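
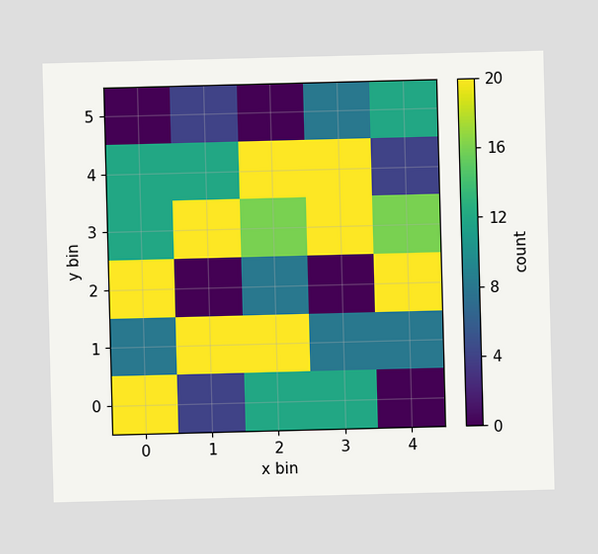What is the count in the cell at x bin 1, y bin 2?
0

Matching the cell (1, 2) against the colorbar gives 0.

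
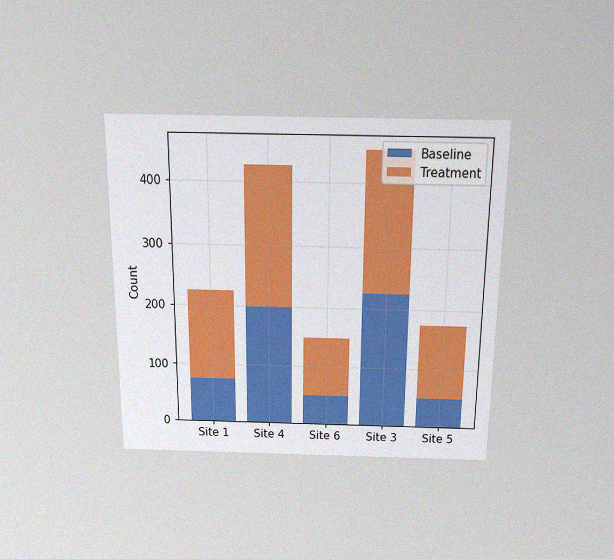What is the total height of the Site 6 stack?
The chart is viewed slightly from above, with some photo noise. The Site 6 stack's top reaches 150 on the y-axis.

150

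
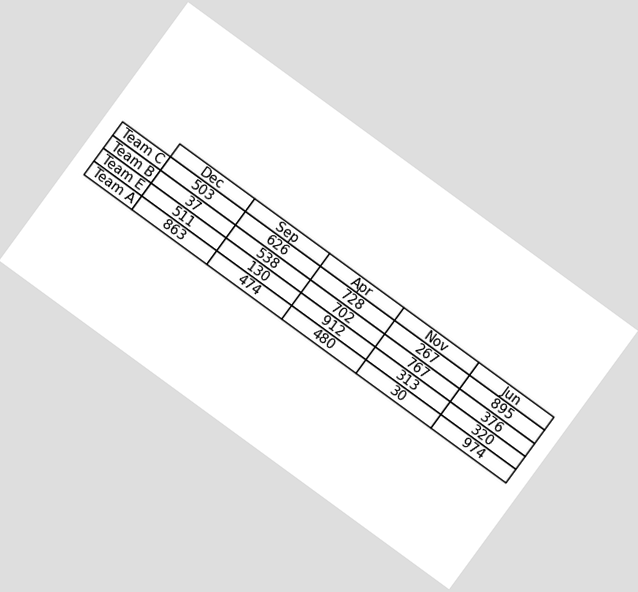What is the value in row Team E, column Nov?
313

The chart is tilted about 36° clockwise. The (Team E, Nov) cell reads 313.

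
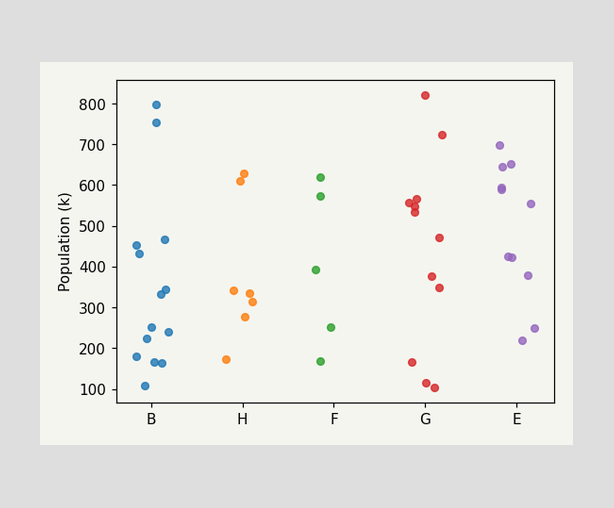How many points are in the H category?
Counting the markers in the H column gives 7.

7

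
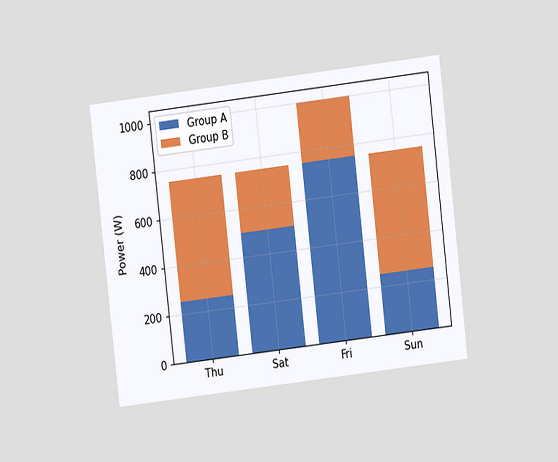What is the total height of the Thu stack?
750W

The chart is tilted about 7° counter-clockwise and viewed at a slight angle. The Thu stack's top reaches 750W on the y-axis.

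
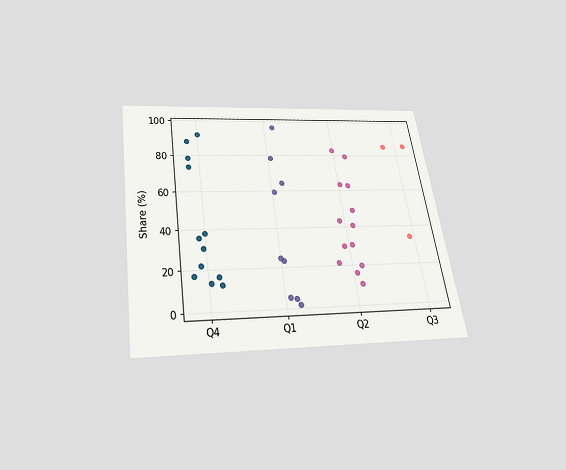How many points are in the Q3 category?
3

The chart is tilted about 9° counter-clockwise and viewed slightly from below. Counting the markers in the Q3 column gives 3.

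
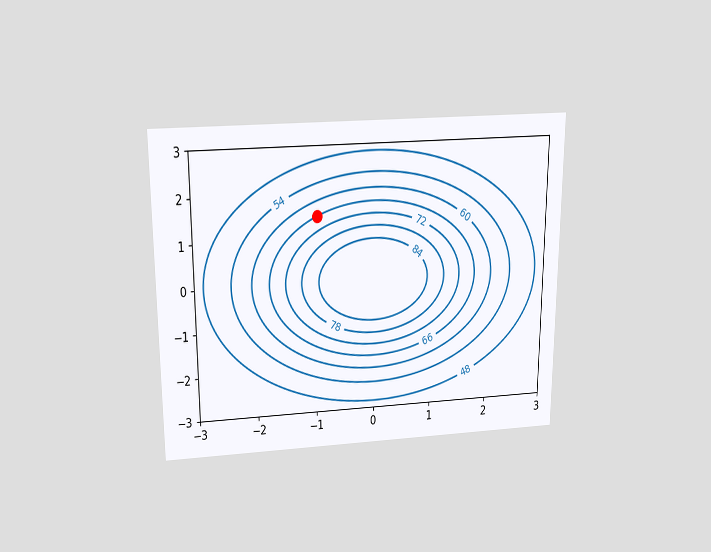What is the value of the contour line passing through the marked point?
The chart is viewed slightly from above. The marked point sits on the contour labelled 66.

66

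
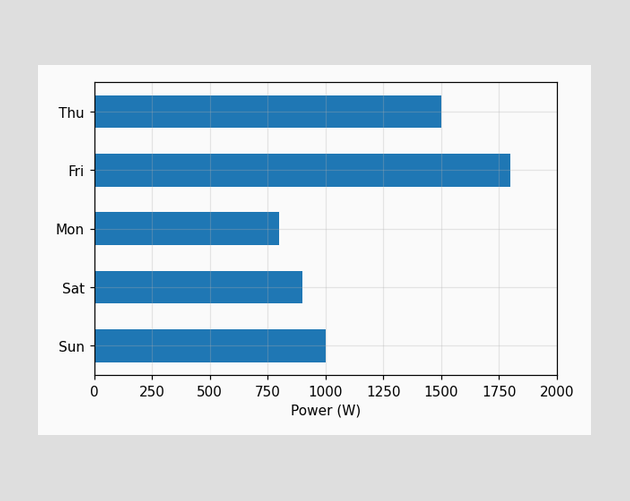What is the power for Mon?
800W

Reading along the chart's x-axis, the Mon bar reaches 800W.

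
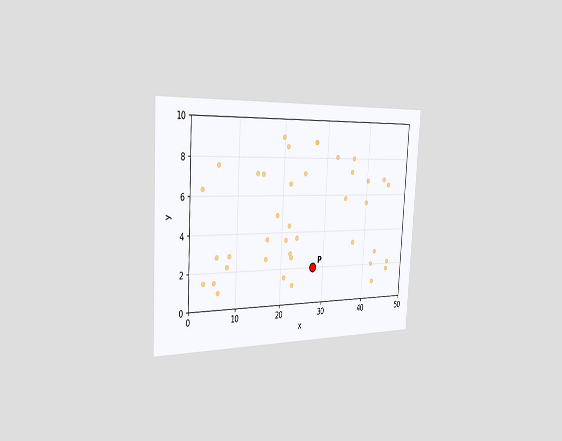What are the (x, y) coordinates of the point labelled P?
(27.5, 2)

The chart is tilted about 3° clockwise and viewed slightly from the left. Following the gridlines from P to each axis, P sits at (27.5, 2).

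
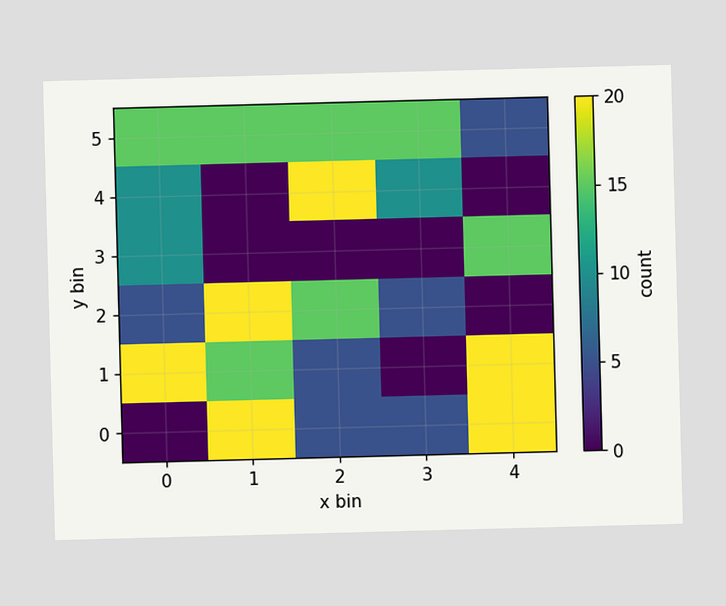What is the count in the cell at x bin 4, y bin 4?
0

Matching the cell (4, 4) against the colorbar gives 0.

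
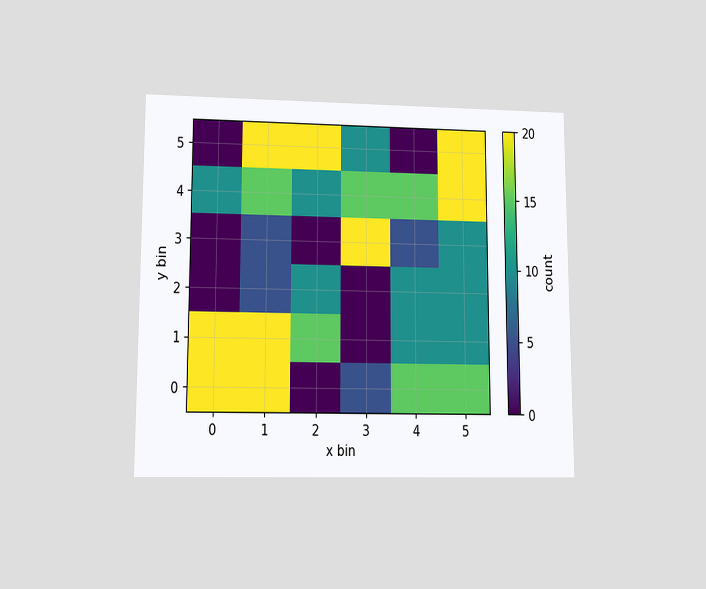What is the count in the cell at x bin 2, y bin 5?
20

The chart is viewed at a slight angle. Matching the cell (2, 5) against the colorbar gives 20.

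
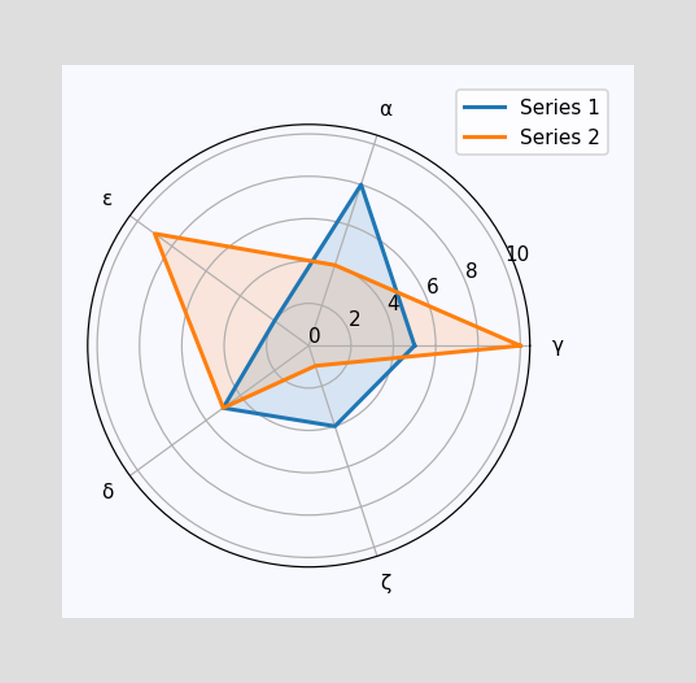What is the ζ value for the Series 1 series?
On the ζ axis, Series 1 reaches 4.

4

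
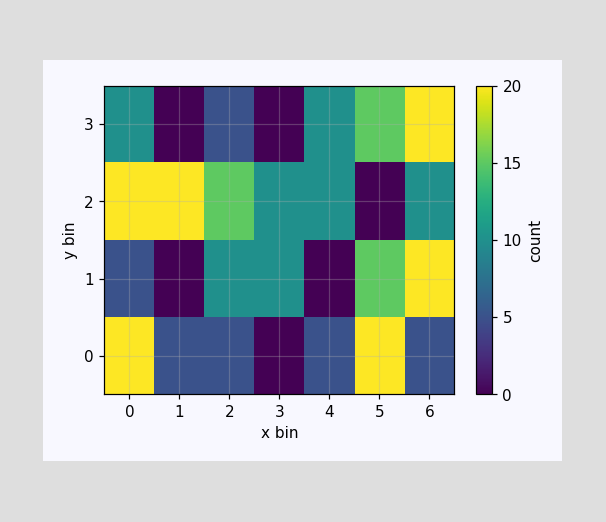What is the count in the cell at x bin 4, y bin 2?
10

Matching the cell (4, 2) against the colorbar gives 10.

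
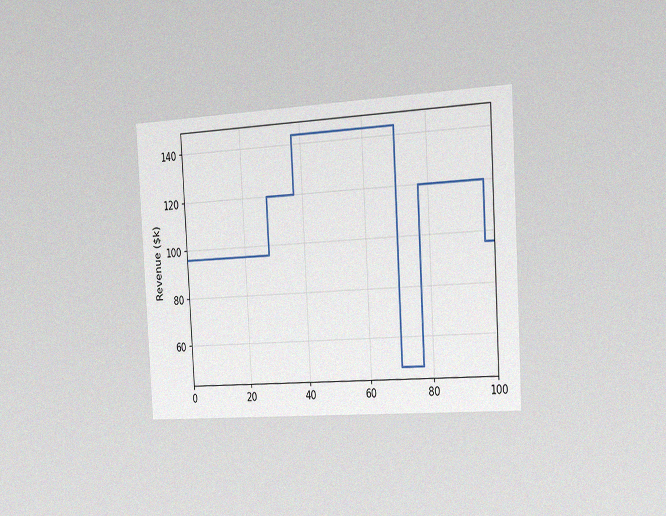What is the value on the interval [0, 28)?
$96k

The chart is tilted about 3° counter-clockwise and viewed slightly from the right, with some photo noise. On [0, 28) the step sits at $96k.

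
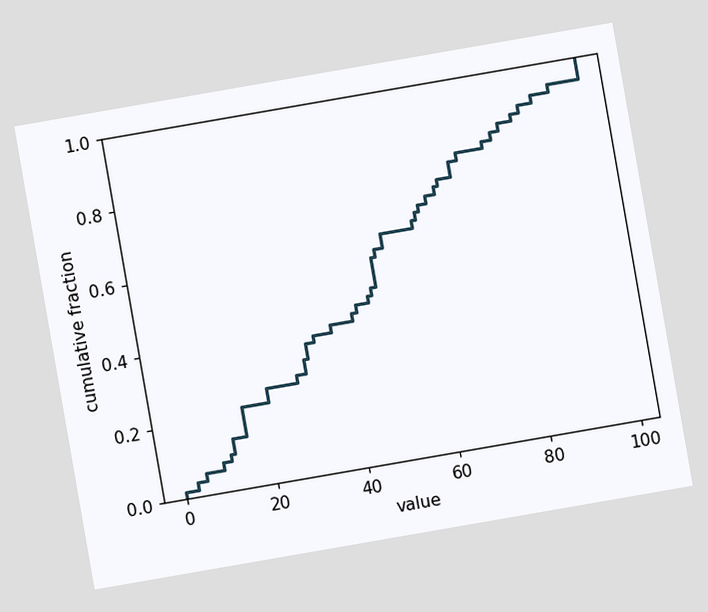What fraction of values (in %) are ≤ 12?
14%

The chart is tilted about 10° counter-clockwise. At x=12 the ECDF step is at 14%.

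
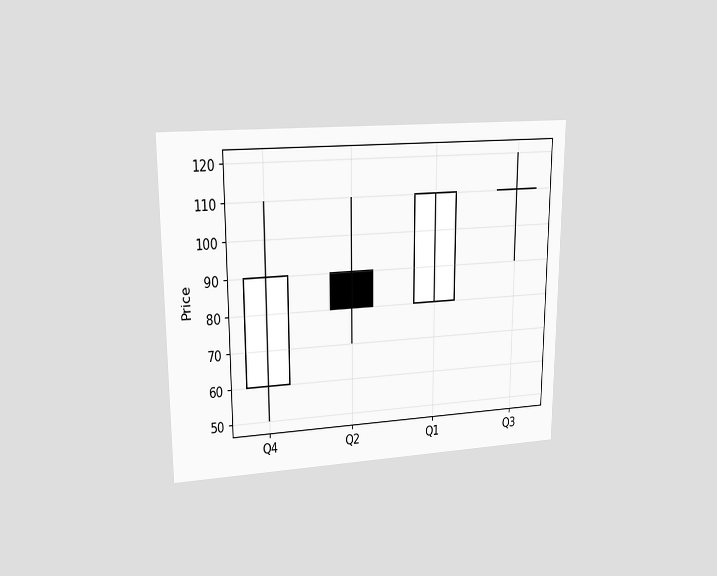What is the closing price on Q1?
The chart is viewed at a slight angle. The Q1 candle closes at 110.

110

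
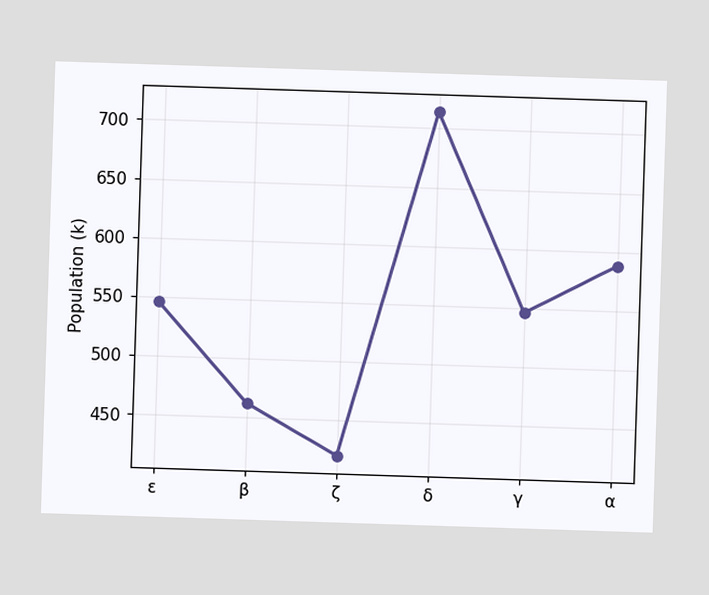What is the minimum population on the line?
420k

The lowest point is at ζ, and reading across to the y-axis gives 420k.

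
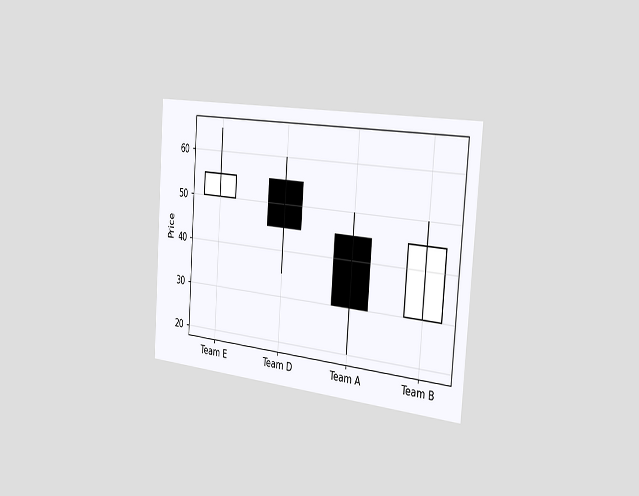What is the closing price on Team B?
45

The chart is tilted about 4° clockwise and viewed slightly from the right. The Team B candle closes at 45.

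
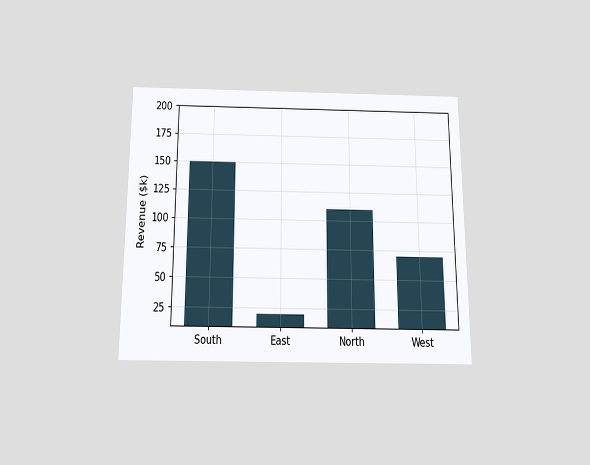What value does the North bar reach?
$110k

The chart is viewed slightly from below. Reading along the chart's y-axis, the North bar reaches $110k.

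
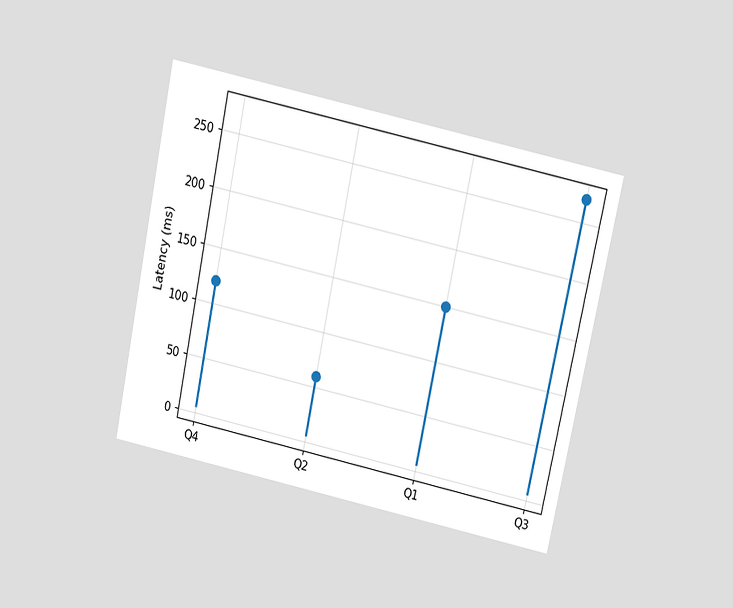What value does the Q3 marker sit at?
The chart is tilted about 12° clockwise and viewed slightly from above. The Q3 marker sits at 270ms.

270ms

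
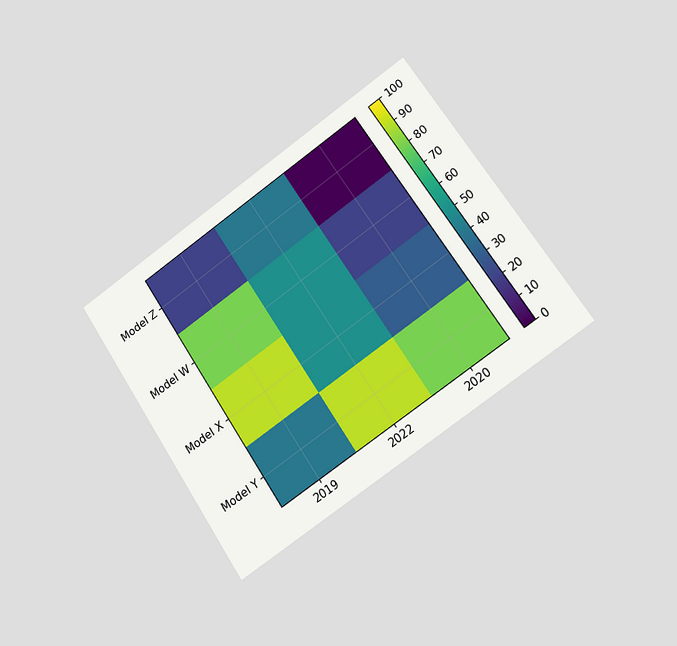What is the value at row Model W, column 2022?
50

The chart is tilted about 34° counter-clockwise and viewed slightly from the right. Matching cell (Model W, 2022) against the colorbar gives 50.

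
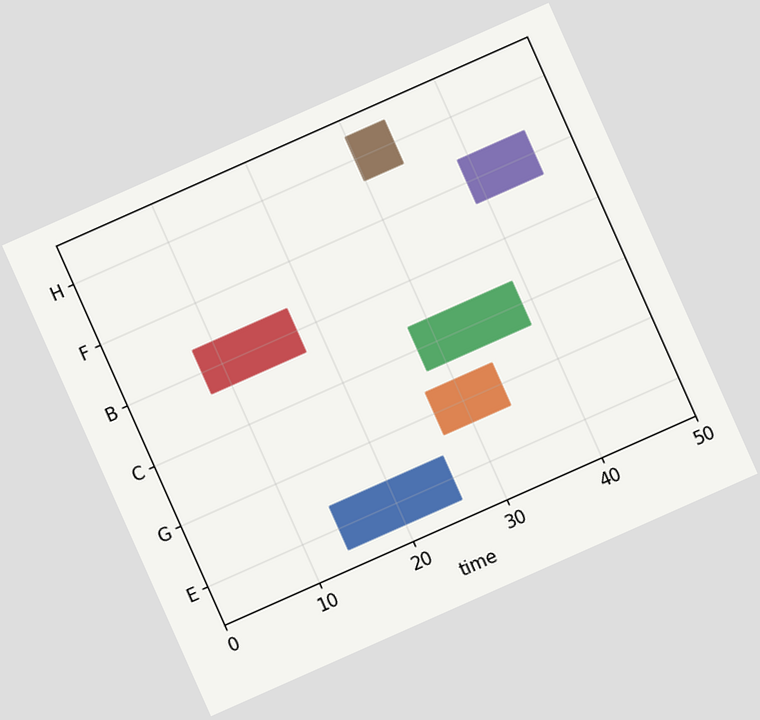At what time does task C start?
28

The chart is tilted about 24° counter-clockwise. The C bar begins at t=28.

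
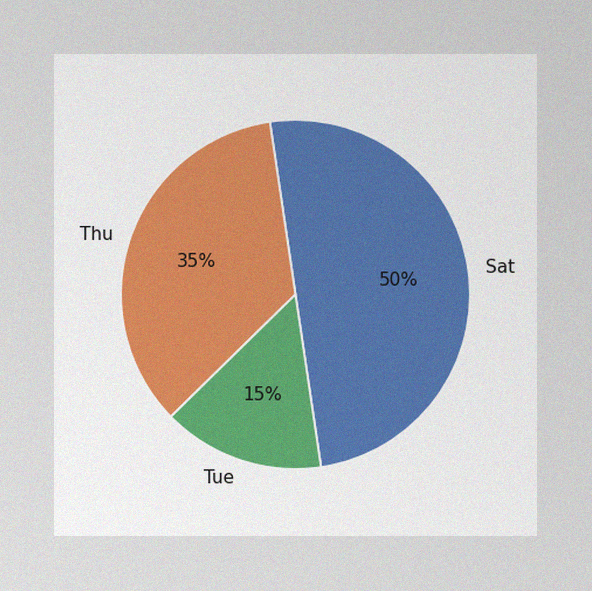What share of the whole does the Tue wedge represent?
The image has some photo noise and uneven lighting. The Tue slice takes up 15% of the pie.

15%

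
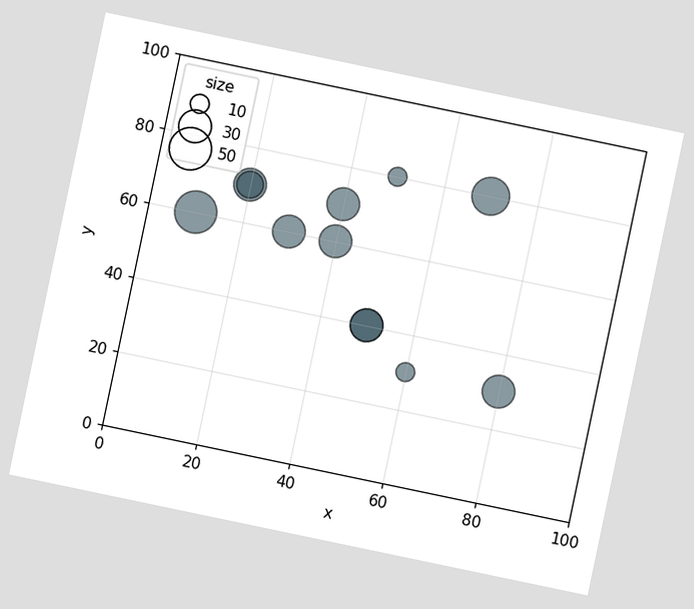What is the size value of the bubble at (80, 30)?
30

The chart is tilted about 12° clockwise. Matching the bubble at (80, 30) against the size legend gives 30.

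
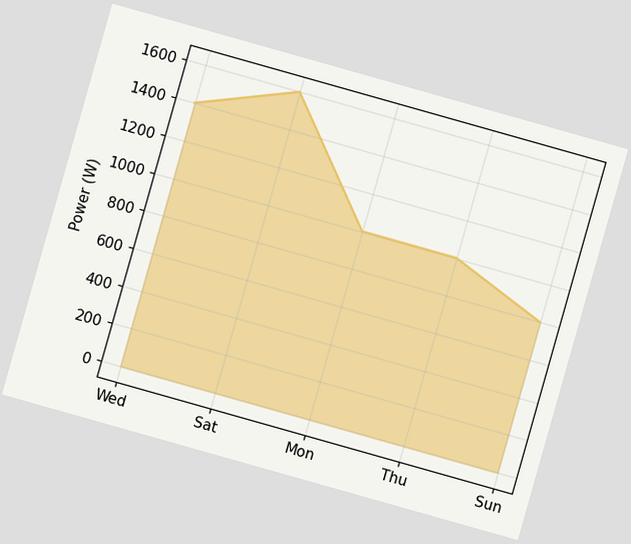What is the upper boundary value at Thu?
The chart is tilted about 16° clockwise. At Thu the upper boundary is at 1000W.

1000W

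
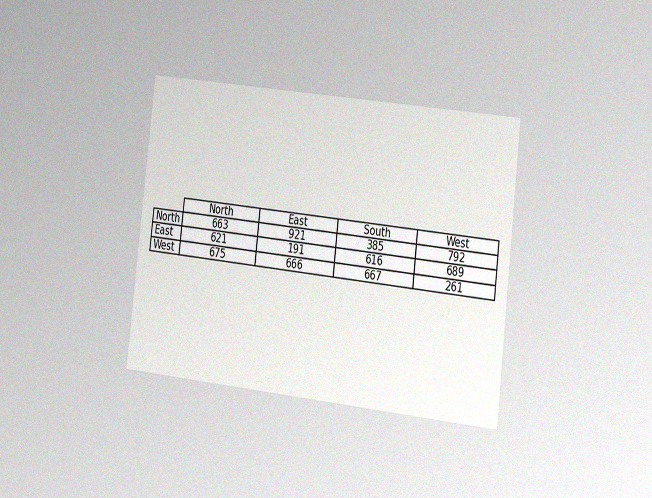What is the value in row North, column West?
792

The chart is tilted about 7° clockwise and viewed slightly from the right, with some photo noise. The (North, West) cell reads 792.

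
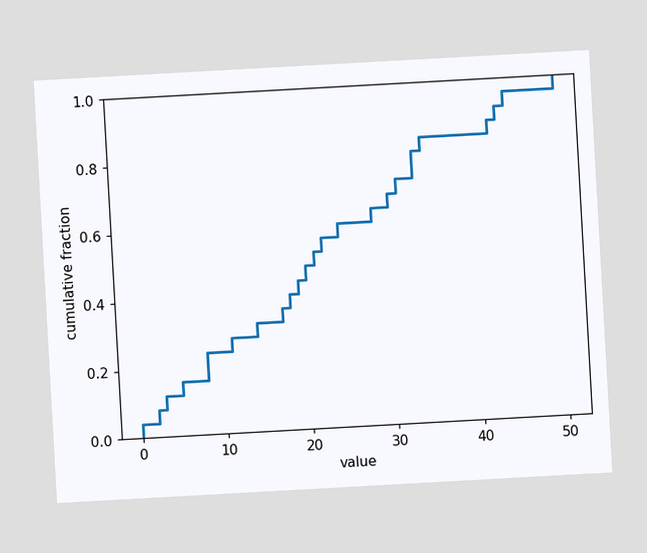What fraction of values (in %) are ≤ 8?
24%

The chart is tilted about 3° counter-clockwise. At x=8 the ECDF step is at 24%.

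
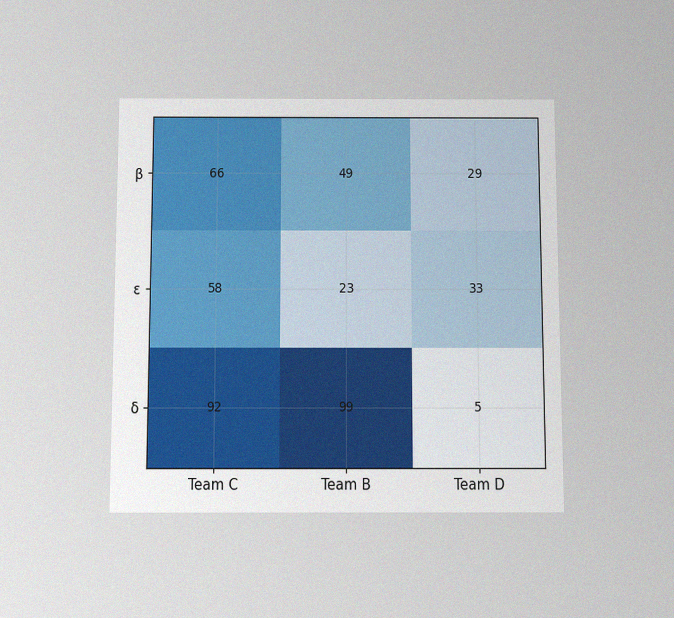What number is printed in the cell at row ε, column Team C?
58

The chart is viewed slightly from below, with some photo noise. The (ε, Team C) cell reads 58.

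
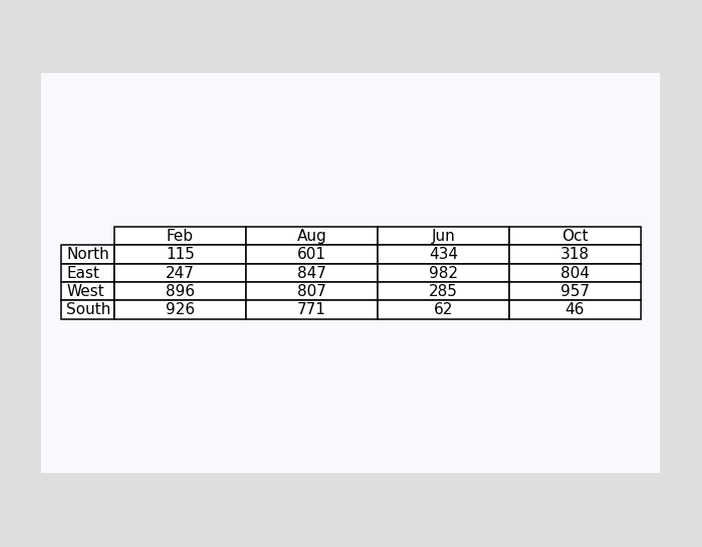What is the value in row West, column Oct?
The (West, Oct) cell reads 957.

957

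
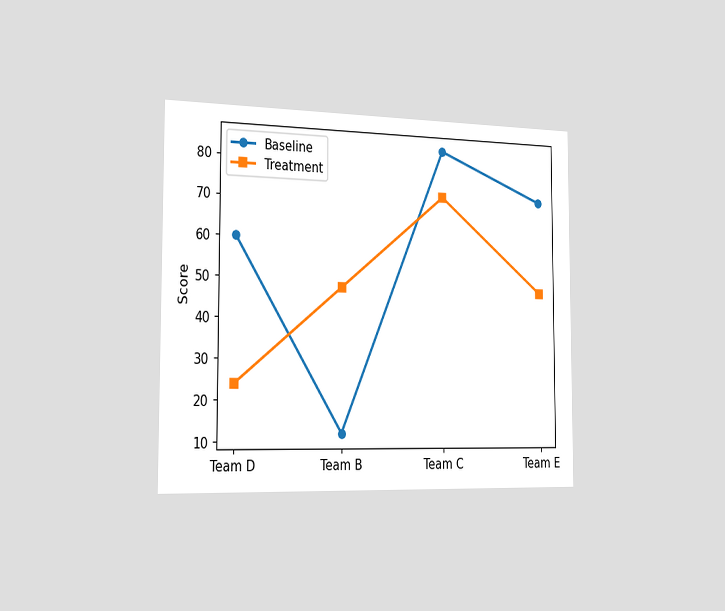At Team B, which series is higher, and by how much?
The chart is viewed slightly from the left. At Team B, Treatment sits above the other line by 36.

Treatment, by 36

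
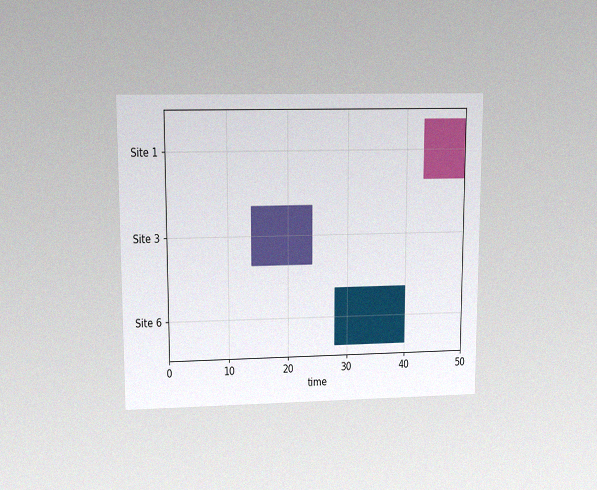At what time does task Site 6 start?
28

The chart is viewed at a slight angle, with some photo noise. The Site 6 bar begins at t=28.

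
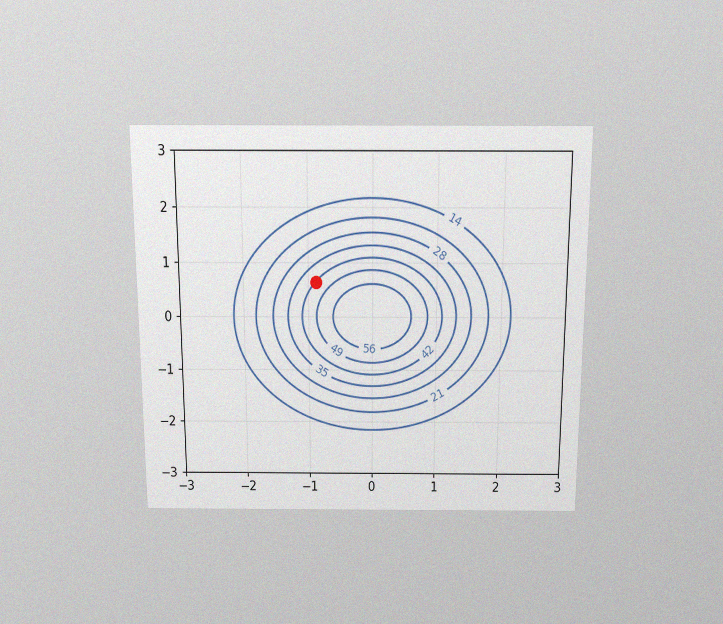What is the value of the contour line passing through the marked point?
The chart is viewed slightly from above, with some photo noise. The marked point sits on the contour labelled 42.

42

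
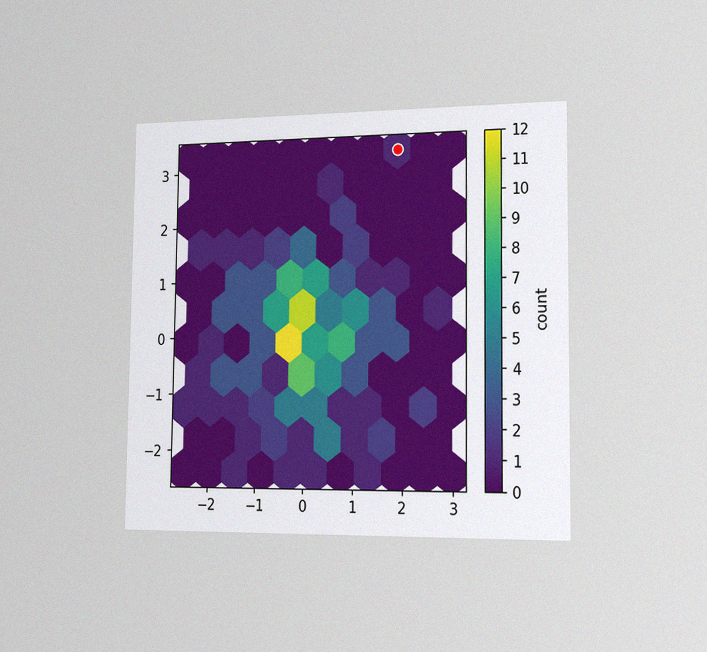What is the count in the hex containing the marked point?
The chart is viewed slightly from the right, with some photo noise. The marked hex reads 1 on the colorbar.

1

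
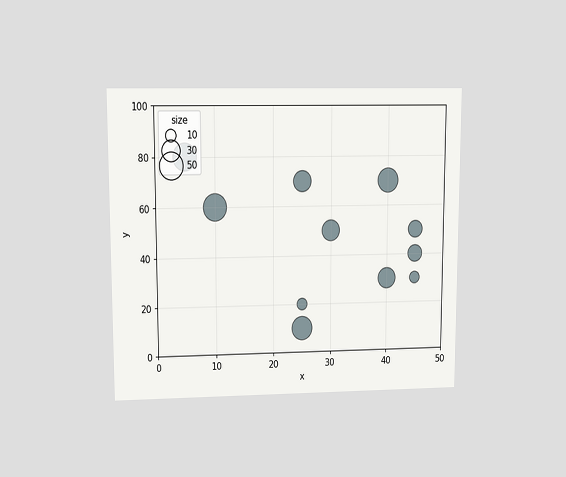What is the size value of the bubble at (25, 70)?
The chart is viewed at a slight angle. Matching the bubble at (25, 70) against the size legend gives 30.

30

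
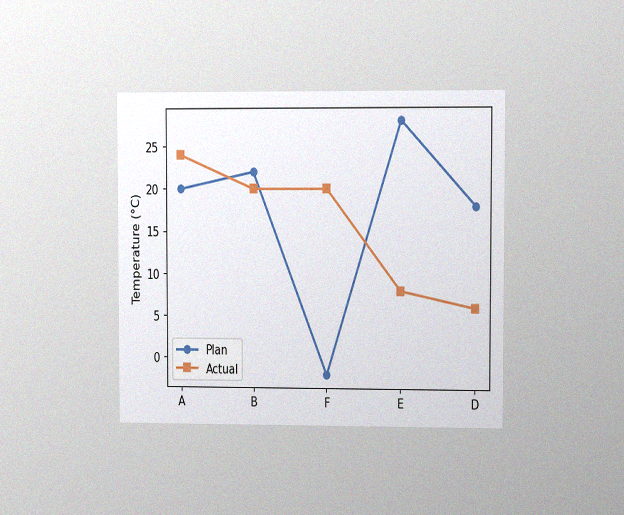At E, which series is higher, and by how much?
Plan, by 20°C

The chart is viewed at a slight angle, with some photo noise. At E, Plan sits above the other line by 20°C.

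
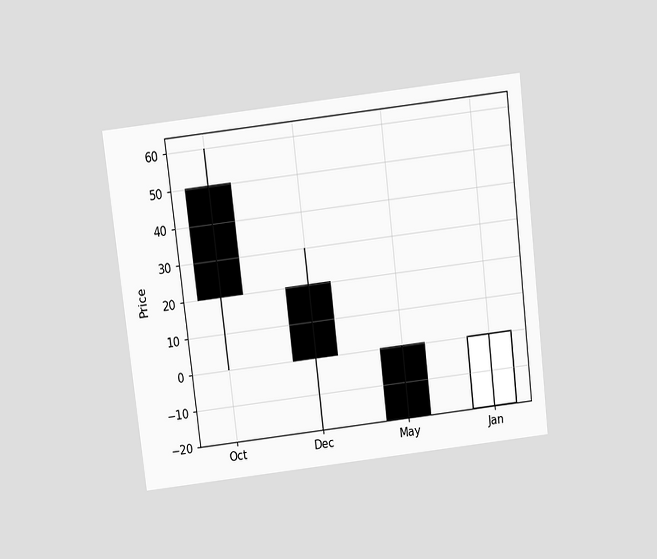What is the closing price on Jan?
0

The chart is tilted about 7° counter-clockwise and viewed slightly from above. The Jan candle closes at 0.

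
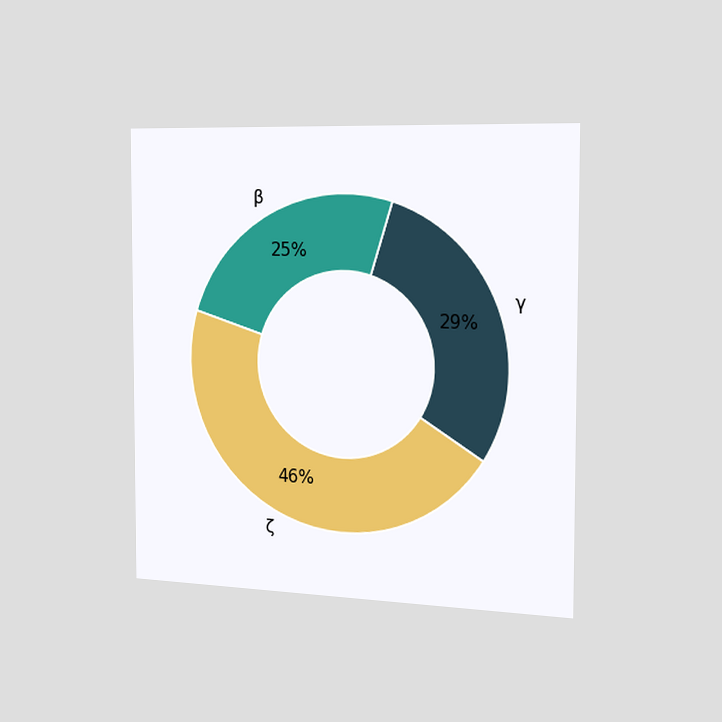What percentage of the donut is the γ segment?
The chart is viewed slightly from the right. The γ segment takes up 29% of the ring.

29%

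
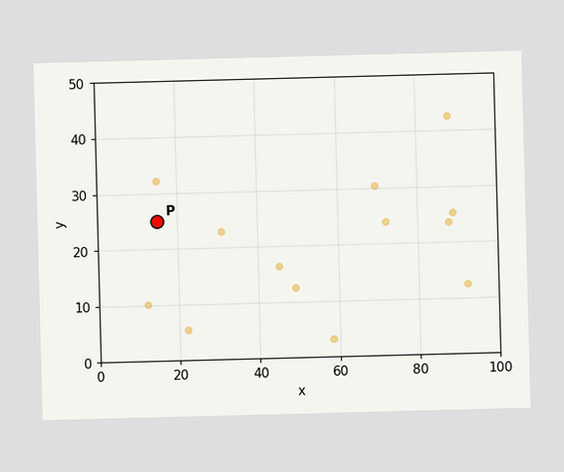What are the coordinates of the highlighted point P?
Following the gridlines from P to each axis, P sits at (15, 25).

(15, 25)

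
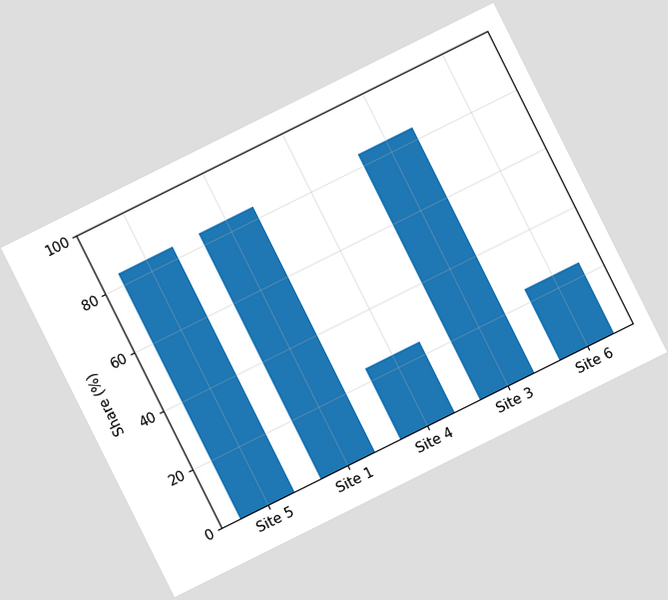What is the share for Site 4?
The chart is tilted about 26° counter-clockwise. Reading along the chart's y-axis, the Site 4 bar reaches 24%.

24%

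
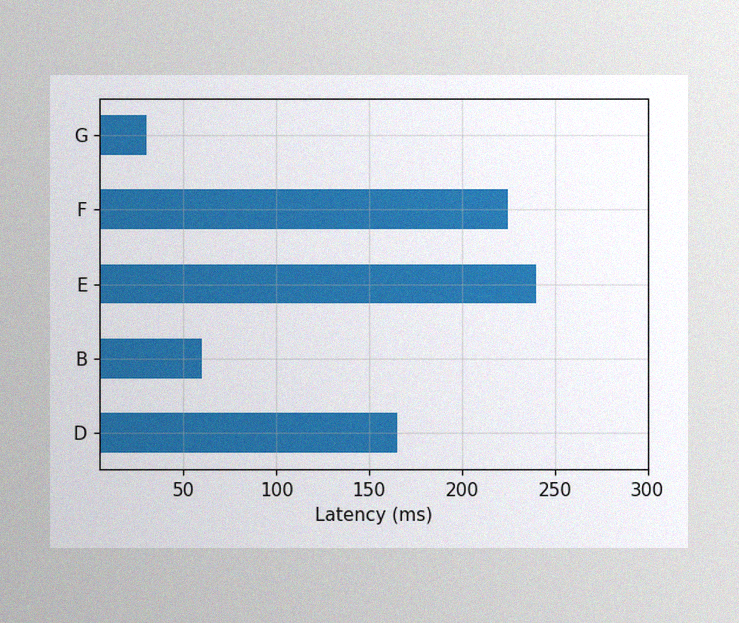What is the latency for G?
The image has some photo noise and uneven lighting. Reading along the chart's x-axis, the G bar reaches 30ms.

30ms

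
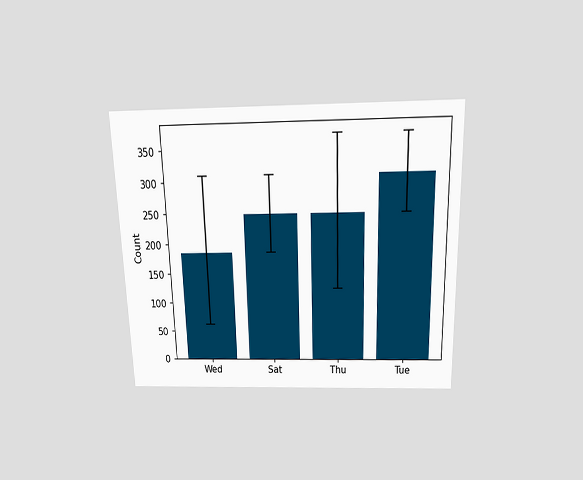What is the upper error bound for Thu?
The chart is viewed slightly from above. The Thu bar's upper whisker reaches 372.

372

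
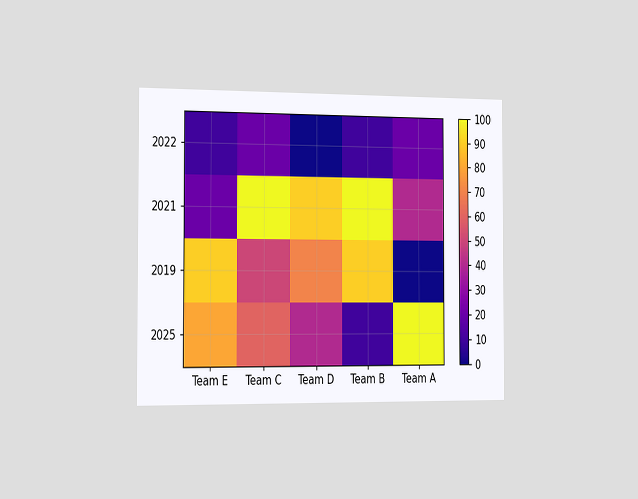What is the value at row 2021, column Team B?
The chart is viewed slightly from the left. Matching cell (2021, Team B) against the colorbar gives 100.

100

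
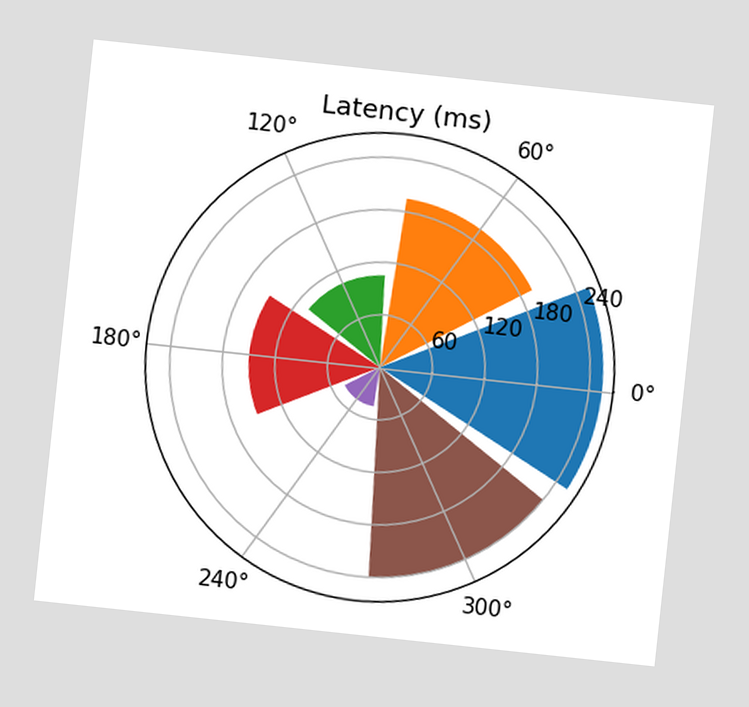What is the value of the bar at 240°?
The chart is tilted about 6° clockwise. The bar at 240° reaches 45ms on the radial axis.

45ms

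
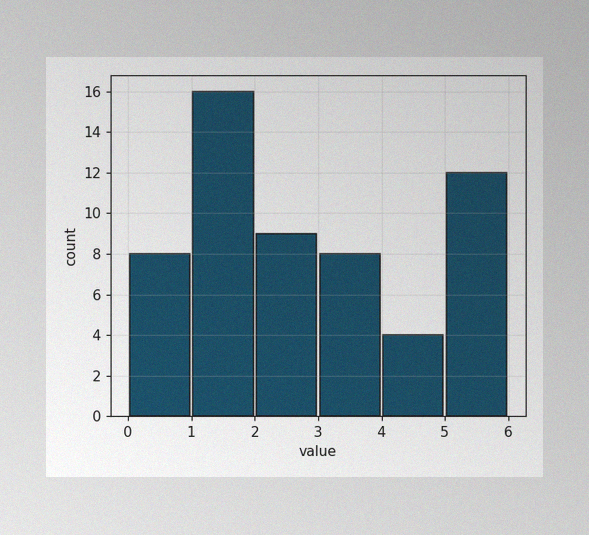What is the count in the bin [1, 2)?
The image has some photo noise and uneven lighting. The [1, 2) bin has height 16.

16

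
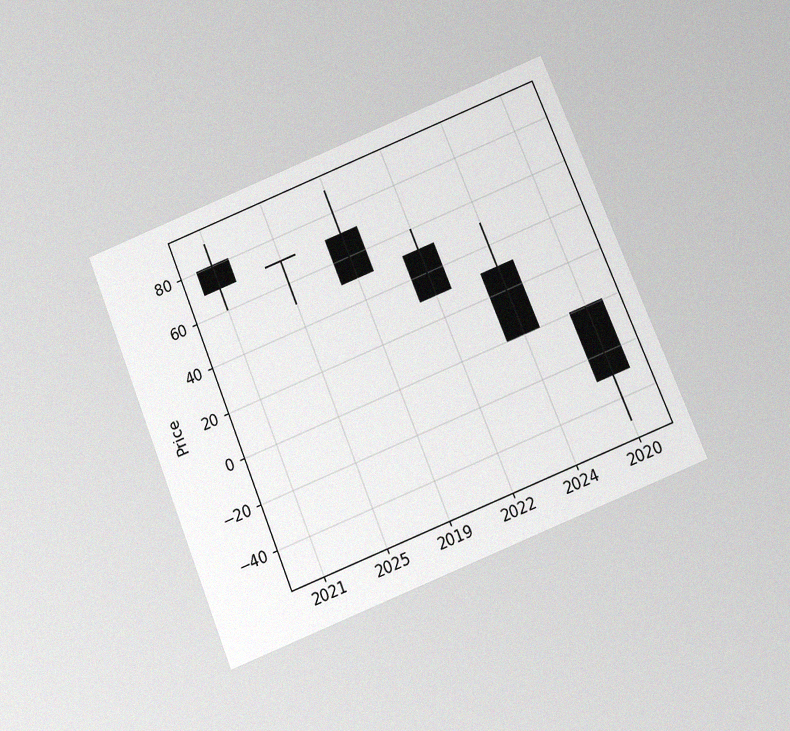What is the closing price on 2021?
70

The chart is tilted about 22° counter-clockwise and viewed slightly from below, with some photo noise. The 2021 candle closes at 70.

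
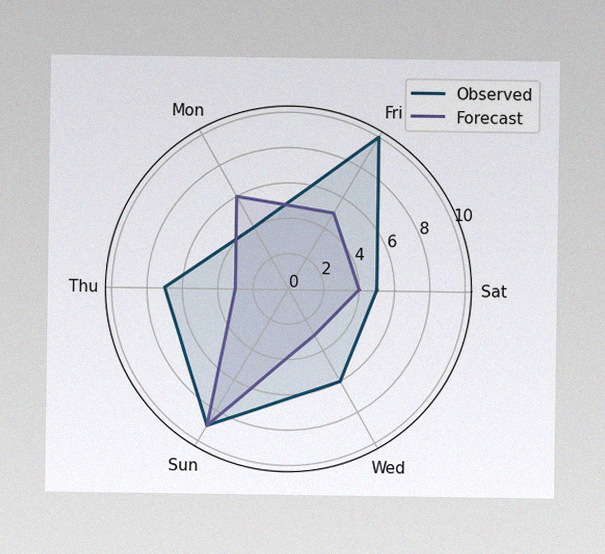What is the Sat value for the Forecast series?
The image has some photo noise and uneven lighting. On the Sat axis, Forecast reaches 4.

4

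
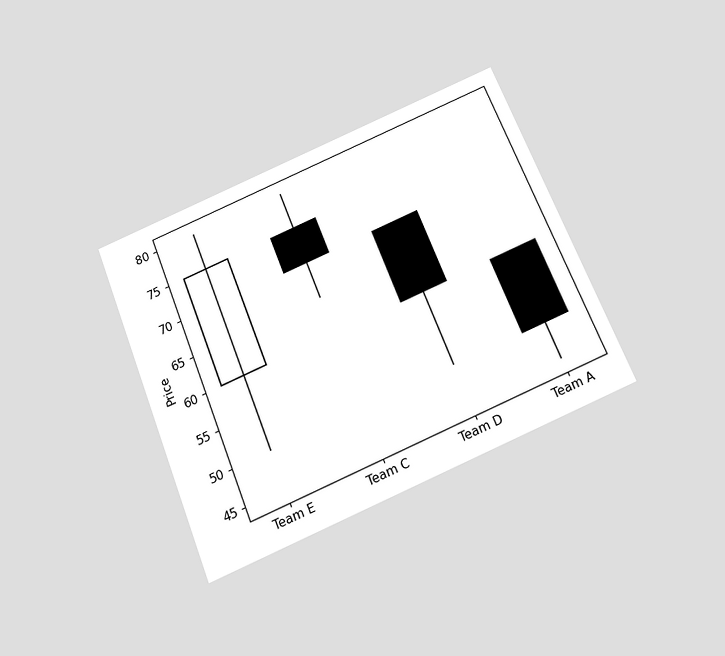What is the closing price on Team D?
The chart is tilted about 22° counter-clockwise and viewed slightly from below. The Team D candle closes at 60.

60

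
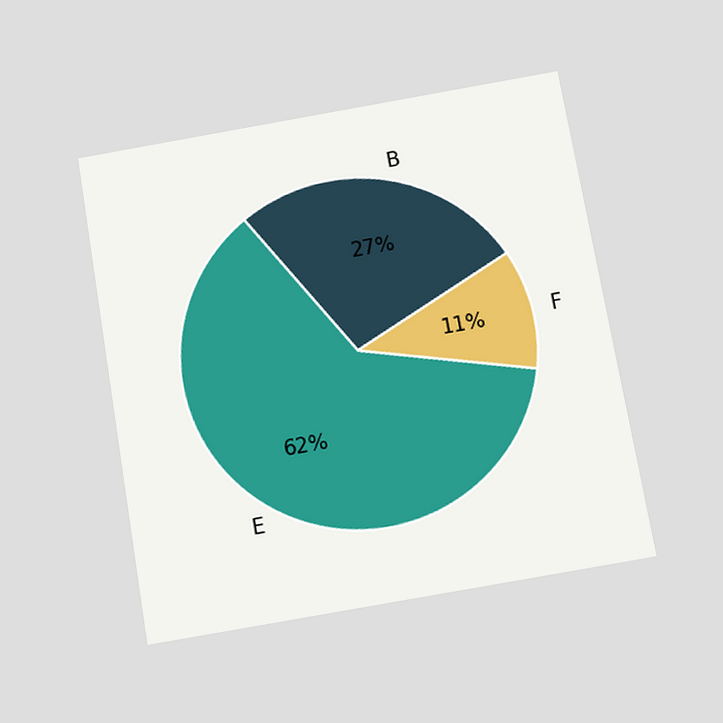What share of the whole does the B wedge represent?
The chart is tilted about 10° counter-clockwise and viewed slightly from below. The B slice takes up 27% of the pie.

27%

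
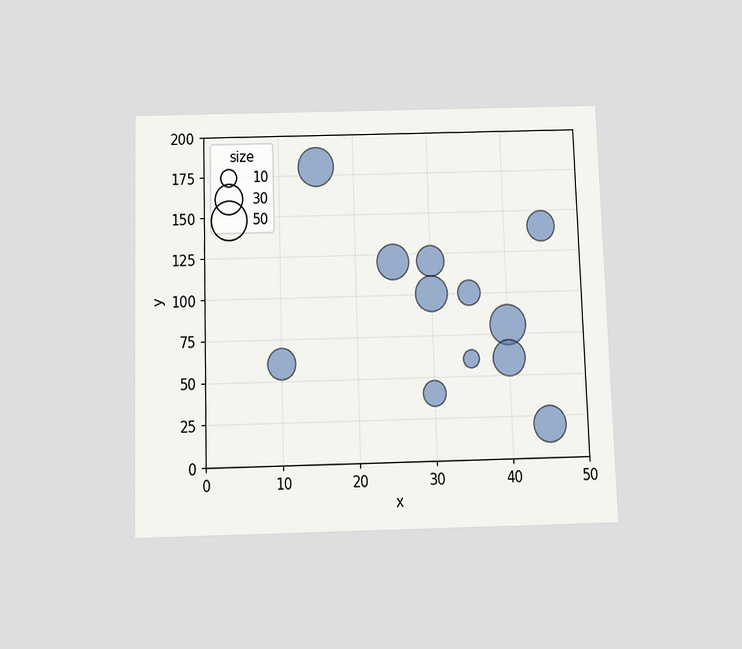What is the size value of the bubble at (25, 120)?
40

The chart is viewed slightly from below. Matching the bubble at (25, 120) against the size legend gives 40.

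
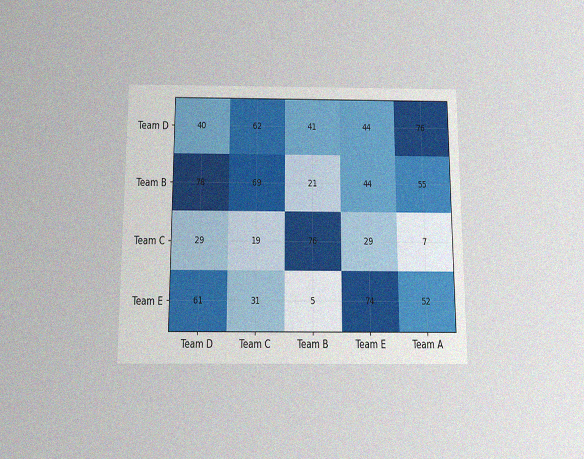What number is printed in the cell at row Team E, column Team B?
The chart is viewed slightly from below, with some photo noise. The (Team E, Team B) cell reads 5.

5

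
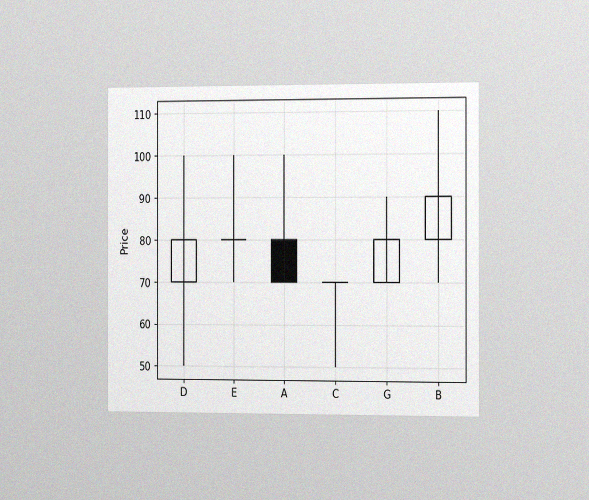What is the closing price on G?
The chart is viewed slightly from the right, with some photo noise. The G candle closes at 80.

80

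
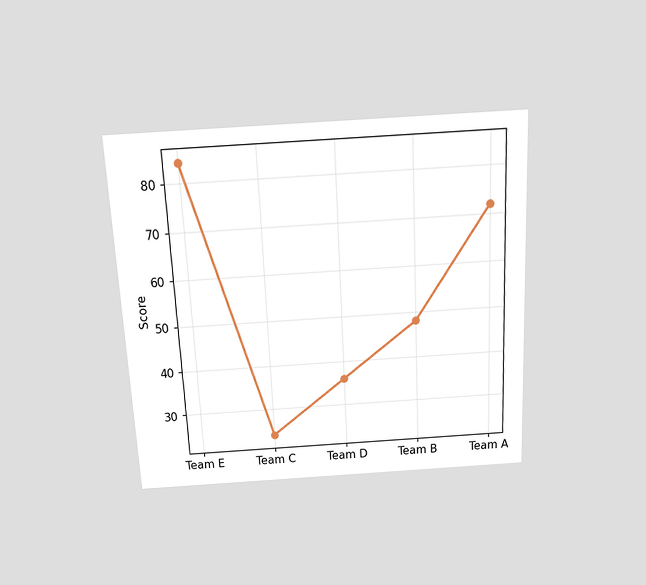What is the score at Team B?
48

The chart is tilted about 3° counter-clockwise and viewed slightly from above. At Team B, the line is at 48.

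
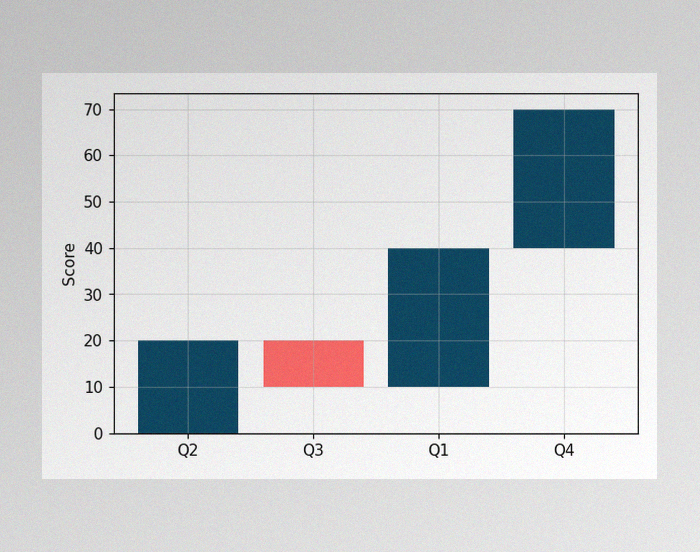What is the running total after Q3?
10

The image has some photo noise and uneven lighting. After Q3 the running total reaches 10.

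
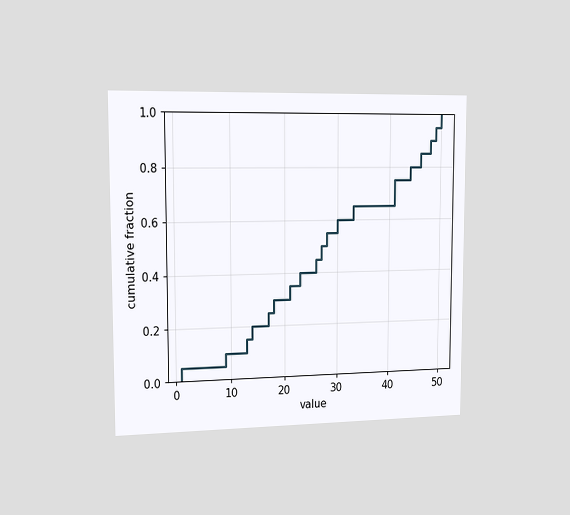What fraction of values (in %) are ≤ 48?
The chart is viewed slightly from the left. At x=48 the ECDF step is at 90%.

90%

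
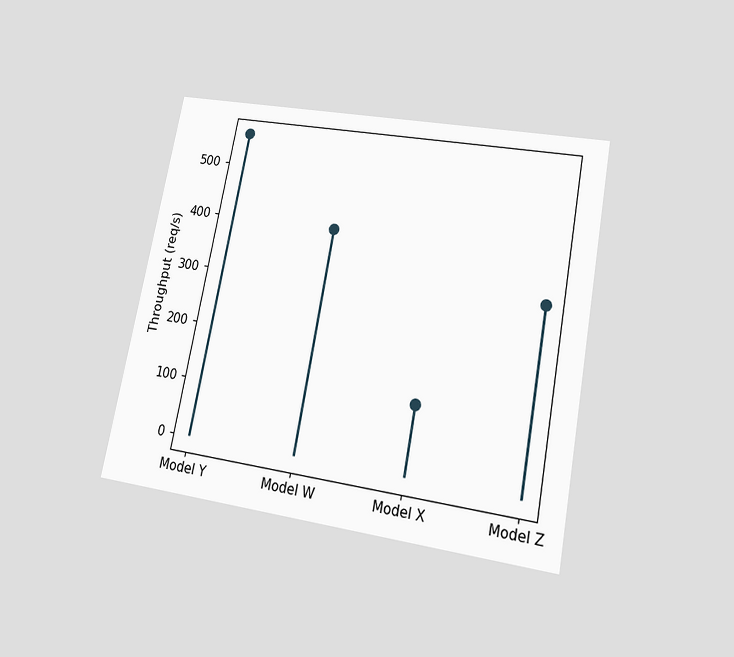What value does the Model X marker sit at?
120req/s

The chart is tilted about 11° clockwise and viewed slightly from below. The Model X marker sits at 120req/s.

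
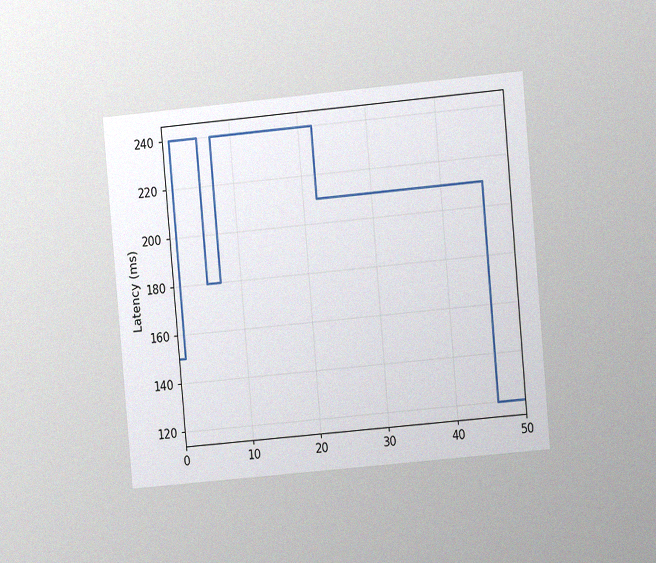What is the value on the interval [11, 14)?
The chart is tilted about 5° counter-clockwise and viewed at a slight angle, with some photo noise. On [11, 14) the step sits at 240ms.

240ms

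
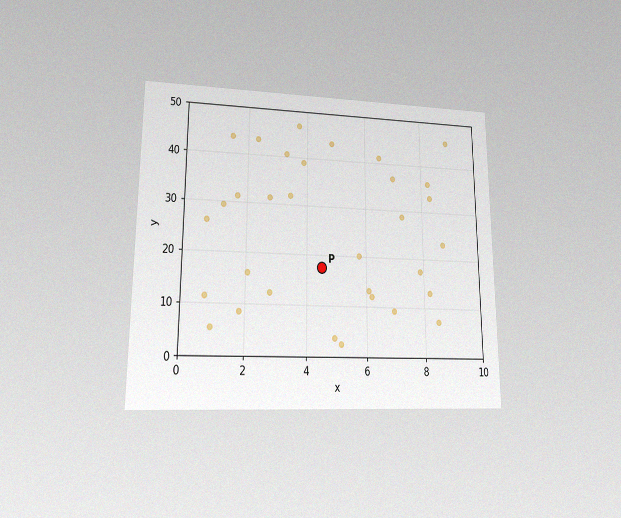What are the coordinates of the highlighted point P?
(4.5, 17.5)

The chart is viewed at a slight angle, with some photo noise. Following the gridlines from P to each axis, P sits at (4.5, 17.5).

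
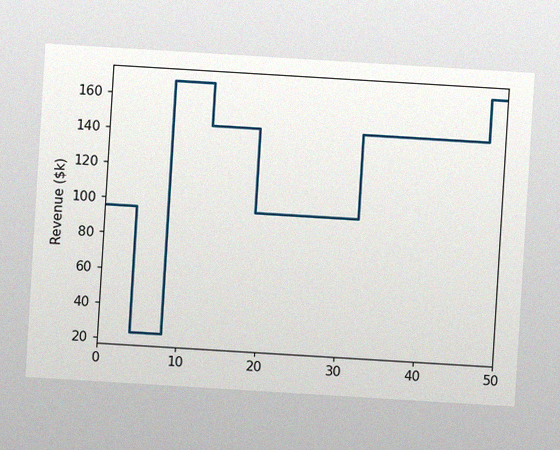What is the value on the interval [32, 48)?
$144k

The chart is tilted about 3° clockwise, with some photo noise. On [32, 48) the step sits at $144k.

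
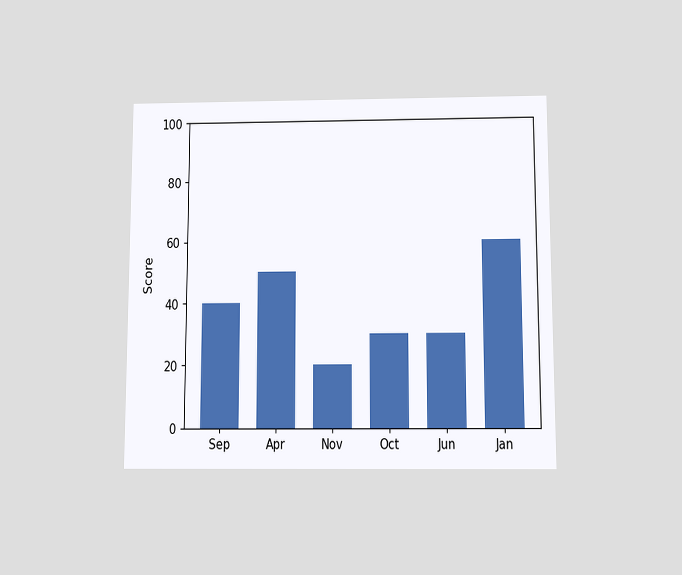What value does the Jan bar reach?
The chart is viewed slightly from below. Reading along the chart's y-axis, the Jan bar reaches 60.

60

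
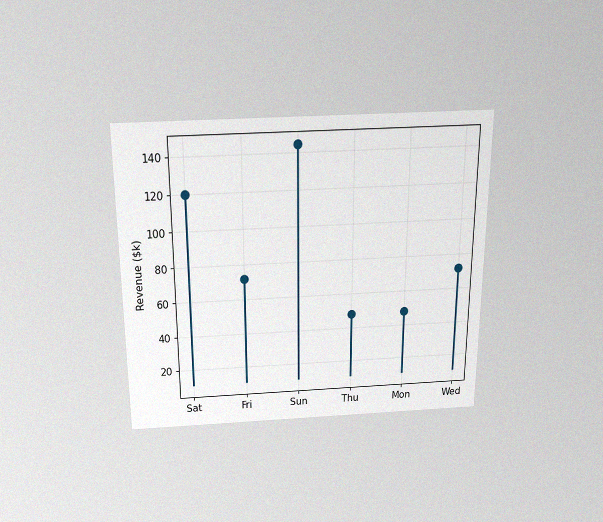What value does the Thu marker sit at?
The chart is viewed slightly from above, with some photo noise. The Thu marker sits at $48k.

$48k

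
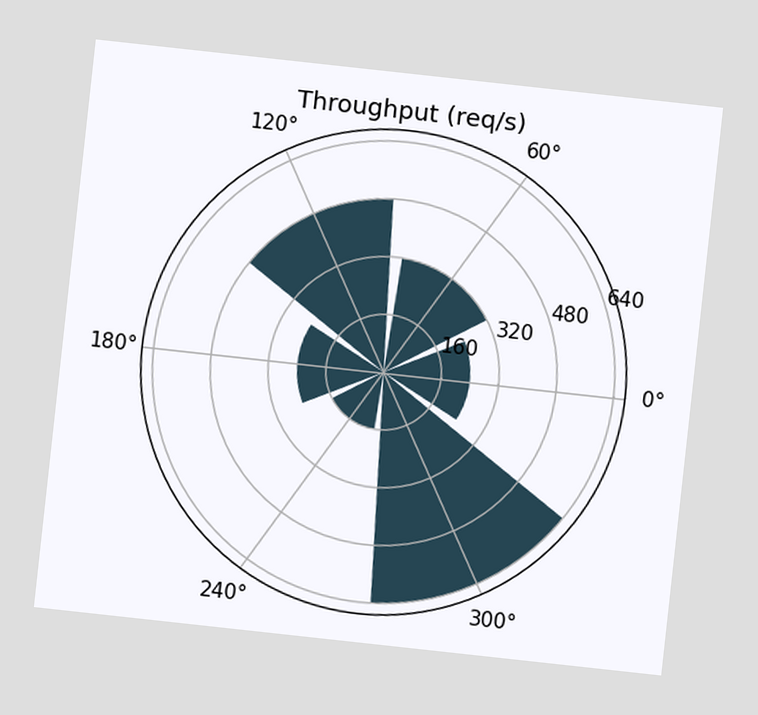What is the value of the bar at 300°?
640req/s

The chart is tilted about 6° clockwise. The bar at 300° reaches 640req/s on the radial axis.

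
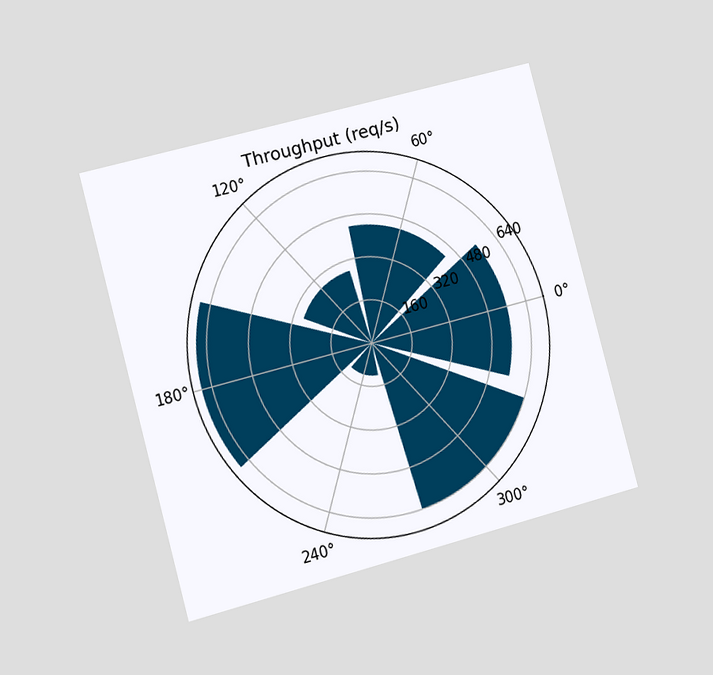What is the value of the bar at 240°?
120req/s

The chart is tilted about 15° counter-clockwise and viewed slightly from the left. The bar at 240° reaches 120req/s on the radial axis.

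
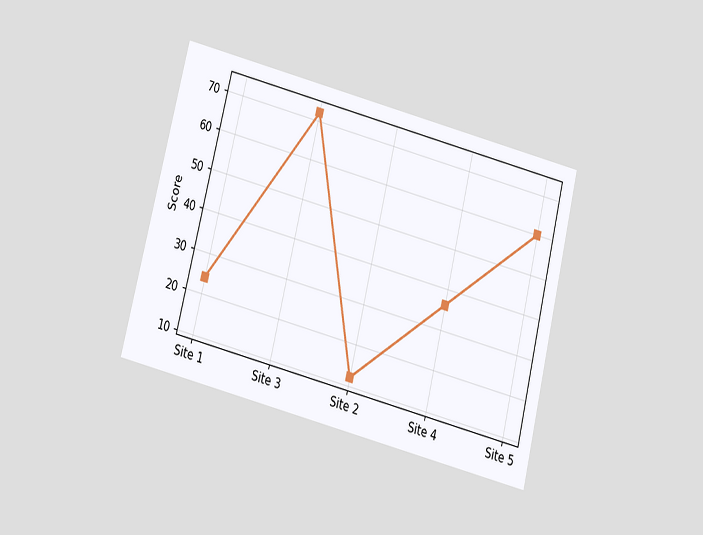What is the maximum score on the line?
The chart is tilted about 14° clockwise and viewed slightly from below. The highest point is at Site 3, and reading across to the y-axis gives 72.

72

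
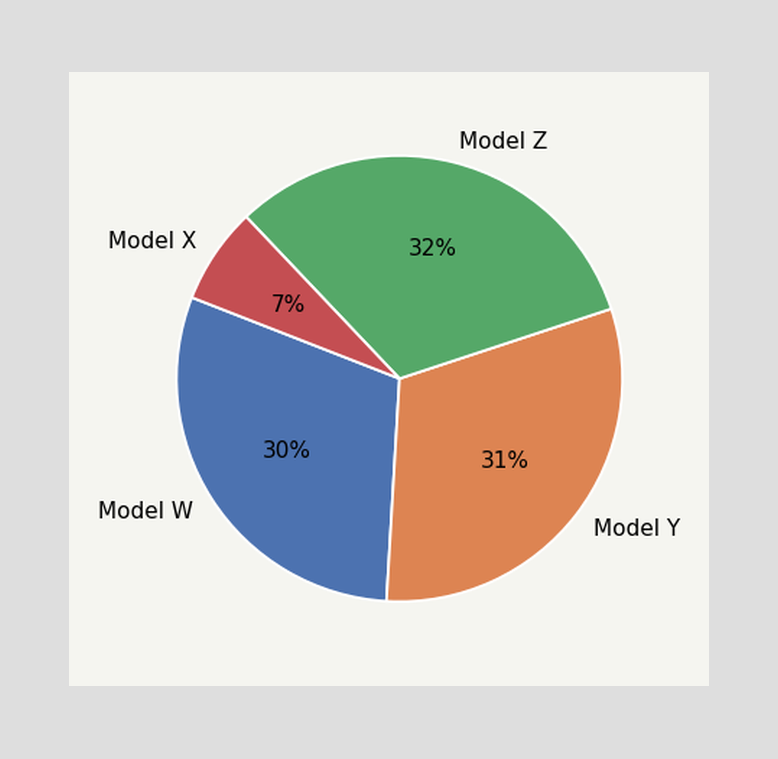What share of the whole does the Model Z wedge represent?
The Model Z slice takes up 32% of the pie.

32%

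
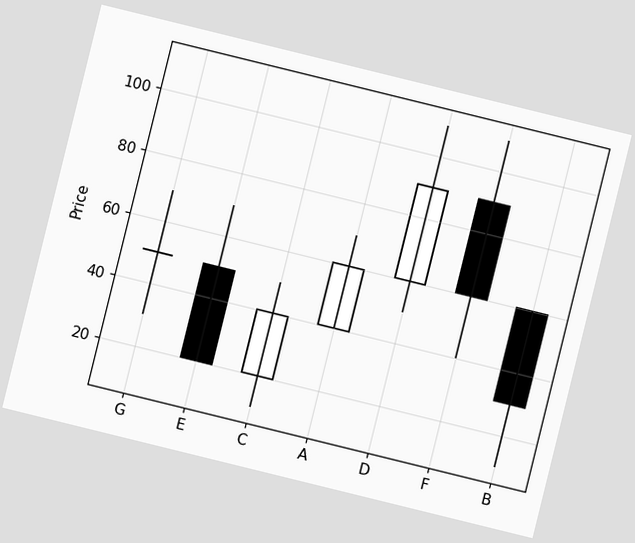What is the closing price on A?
60

The chart is tilted about 14° clockwise. The A candle closes at 60.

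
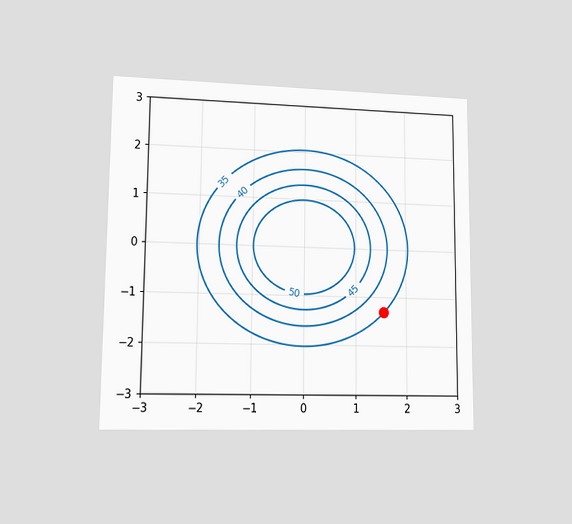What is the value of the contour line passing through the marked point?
The chart is viewed at a slight angle. The marked point sits on the contour labelled 35.

35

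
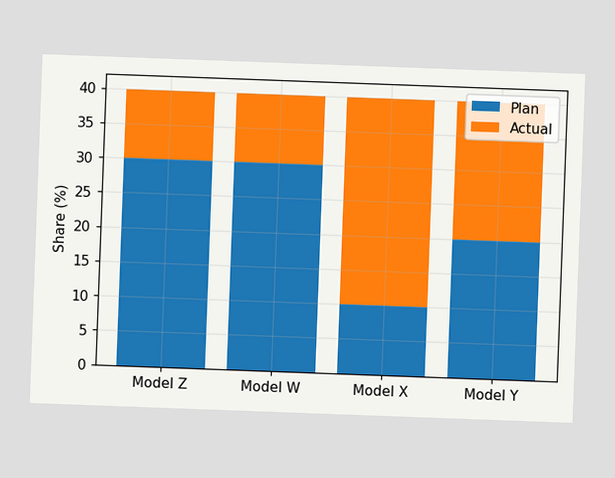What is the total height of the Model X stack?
The chart is tilted about 2° clockwise. The Model X stack's top reaches 40% on the y-axis.

40%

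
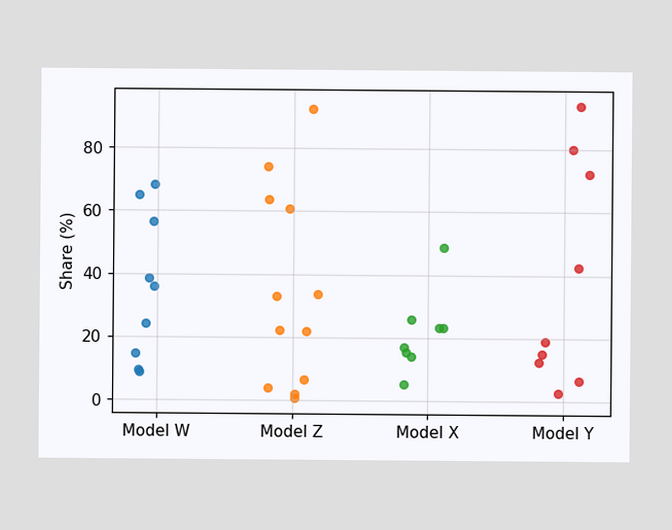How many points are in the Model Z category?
Counting the markers in the Model Z column gives 12.

12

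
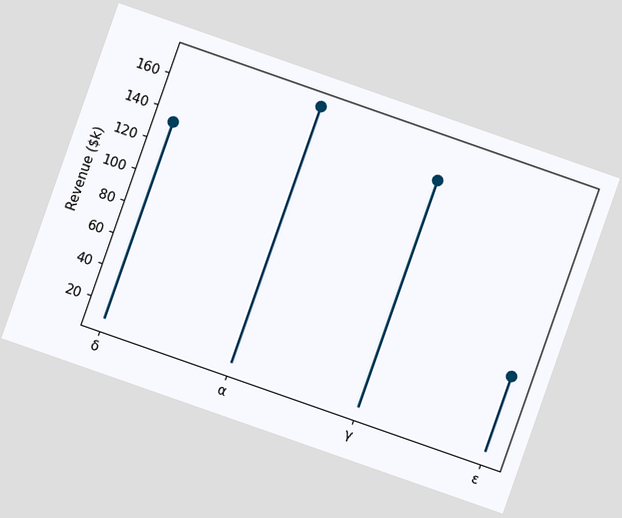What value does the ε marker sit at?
$57k

The chart is tilted about 19° clockwise. The ε marker sits at $57k.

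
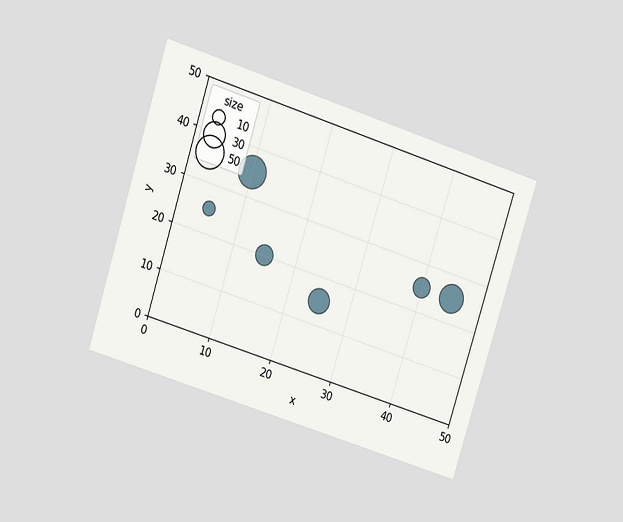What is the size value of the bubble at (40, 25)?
20

The chart is tilted about 18° clockwise and viewed slightly from above. Matching the bubble at (40, 25) against the size legend gives 20.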